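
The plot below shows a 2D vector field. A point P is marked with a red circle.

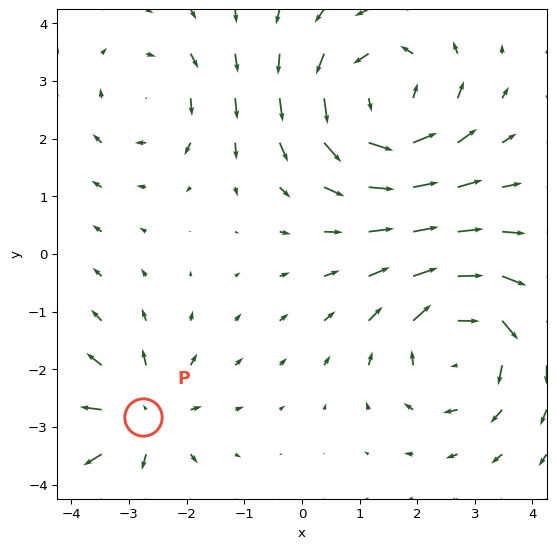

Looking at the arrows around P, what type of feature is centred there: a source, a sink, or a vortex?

source

At P (-2.8, -2.8) the arrows spread outward. Divergence about +4, curl ≈0 — positive divergence with near-zero curl is a source.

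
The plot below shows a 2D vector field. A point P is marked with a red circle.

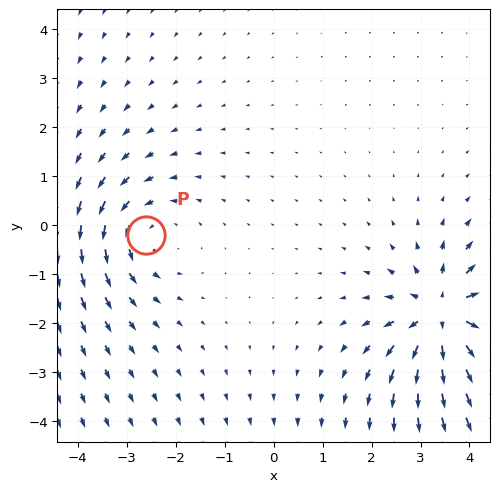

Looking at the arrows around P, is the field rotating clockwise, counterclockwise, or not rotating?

Near P at (-2.6, -0.2) the arrows circulate counterclockwise. The curl (z-component) there is about +3; positive curl means counterclockwise rotation.

counterclockwise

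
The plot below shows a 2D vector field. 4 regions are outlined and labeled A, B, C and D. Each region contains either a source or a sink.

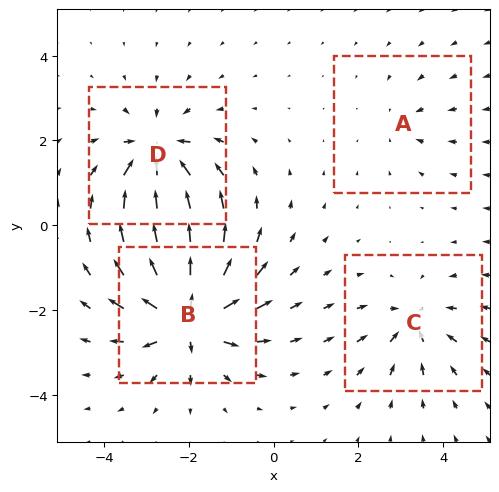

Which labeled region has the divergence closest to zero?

Divergence at each region's feature centre — A: about -2, B: about +8, C: about -4, D: about -6. Region A is closest to zero.

A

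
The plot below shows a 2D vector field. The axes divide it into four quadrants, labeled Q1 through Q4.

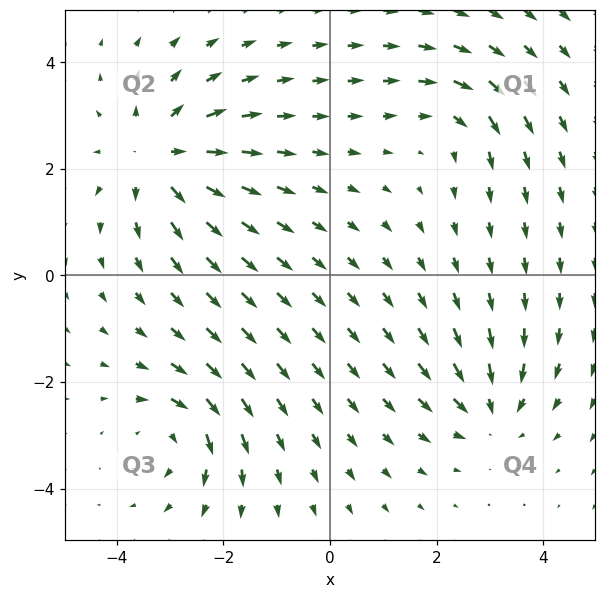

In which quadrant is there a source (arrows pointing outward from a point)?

The source sits at approximately (-3.2, 2.2), which lies in quadrant Q2. The divergence there is about +5, positive as expected for a source.

Q2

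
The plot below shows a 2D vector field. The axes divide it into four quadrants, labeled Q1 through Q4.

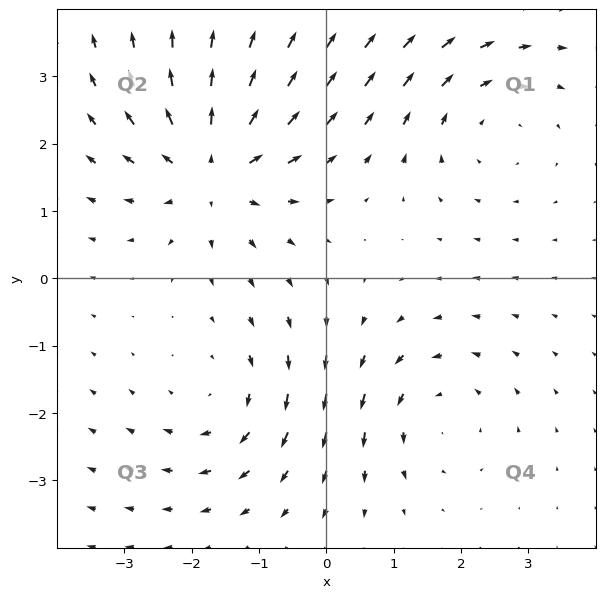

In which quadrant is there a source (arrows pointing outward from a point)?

The source sits at approximately (-1.7, 1.6), which lies in quadrant Q2. The divergence there is about +5, positive as expected for a source.

Q2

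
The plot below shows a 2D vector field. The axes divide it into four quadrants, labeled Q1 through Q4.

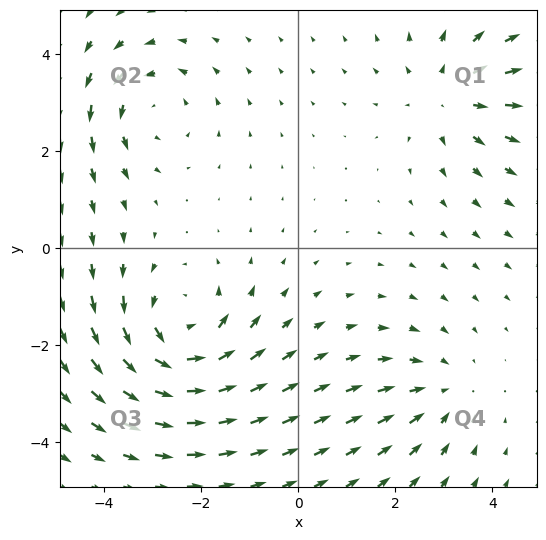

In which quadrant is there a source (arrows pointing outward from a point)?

The source sits at approximately (3.1, 3.1), which lies in quadrant Q1. The divergence there is about +3, positive as expected for a source.

Q1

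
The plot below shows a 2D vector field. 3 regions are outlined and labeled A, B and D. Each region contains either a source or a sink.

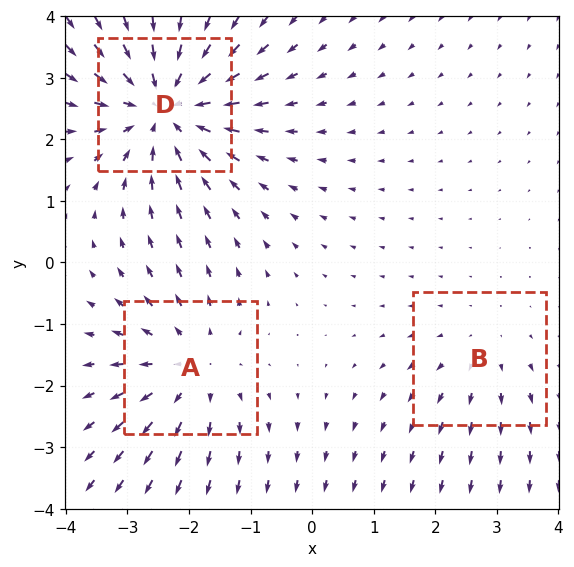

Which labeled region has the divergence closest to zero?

B

Divergence at each region's feature centre — A: about +3, B: about +2, D: about -4. Region B is closest to zero.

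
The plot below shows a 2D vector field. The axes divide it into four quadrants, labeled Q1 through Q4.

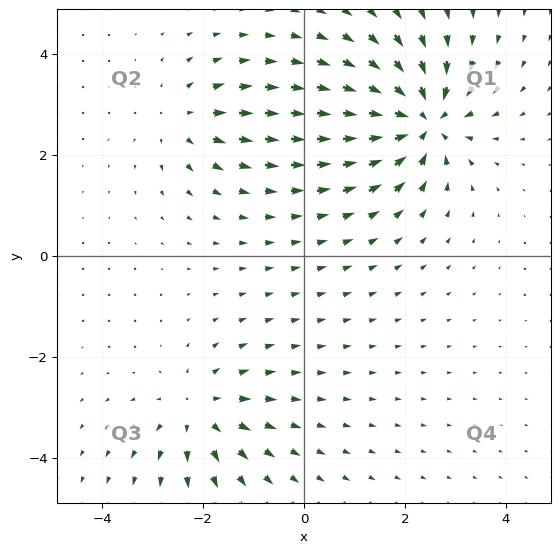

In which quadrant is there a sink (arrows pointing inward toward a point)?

The sink sits at approximately (2.3, 2.7), which lies in quadrant Q1. The divergence there is about -6, negative as expected for a sink.

Q1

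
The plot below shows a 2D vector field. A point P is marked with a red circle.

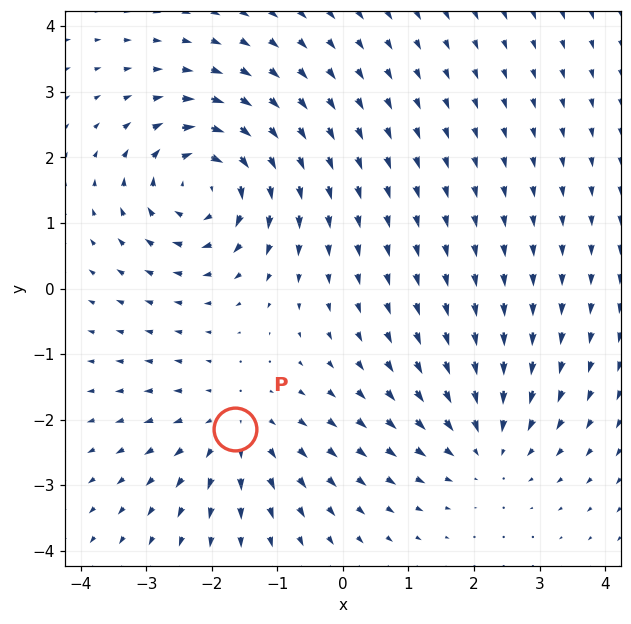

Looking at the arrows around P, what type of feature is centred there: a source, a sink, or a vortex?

source

At P (-1.7, -2.1) the arrows spread outward. Divergence about +3, curl ≈0 — positive divergence with near-zero curl is a source.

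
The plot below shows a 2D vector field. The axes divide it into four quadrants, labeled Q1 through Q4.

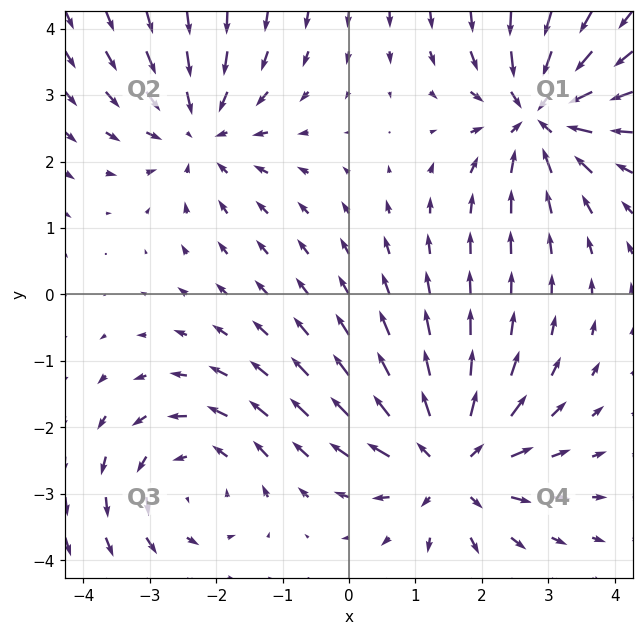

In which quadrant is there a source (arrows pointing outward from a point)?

The source sits at approximately (1.5, -2.6), which lies in quadrant Q4. The divergence there is about +5, positive as expected for a source.

Q4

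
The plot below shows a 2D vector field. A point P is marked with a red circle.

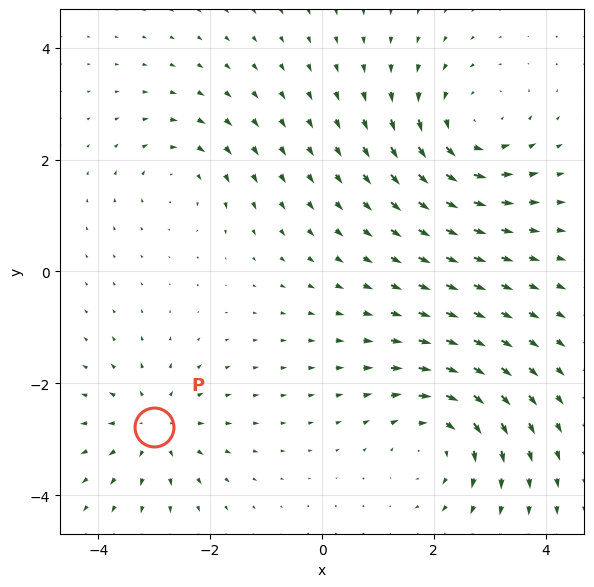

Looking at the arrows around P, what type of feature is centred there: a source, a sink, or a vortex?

At P (-3.0, -2.8) the arrows spread outward. Divergence about +4, curl ≈0 — positive divergence with near-zero curl is a source.

source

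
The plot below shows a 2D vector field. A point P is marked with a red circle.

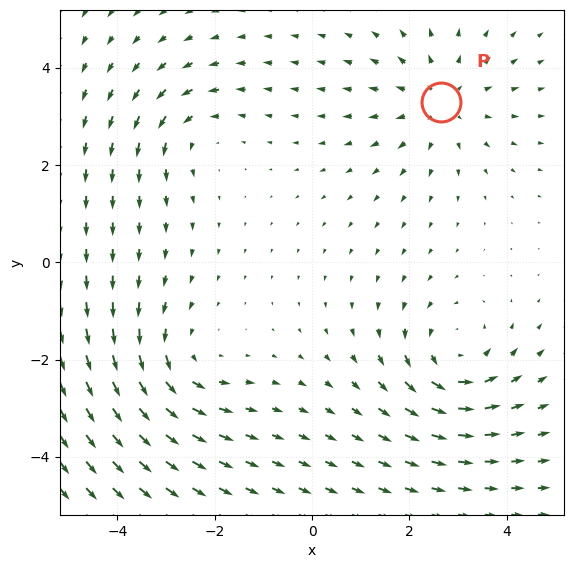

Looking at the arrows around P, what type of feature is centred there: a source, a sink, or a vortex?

At P (2.7, 3.3) the arrows spread outward. Divergence about +4, curl ≈0 — positive divergence with near-zero curl is a source.

source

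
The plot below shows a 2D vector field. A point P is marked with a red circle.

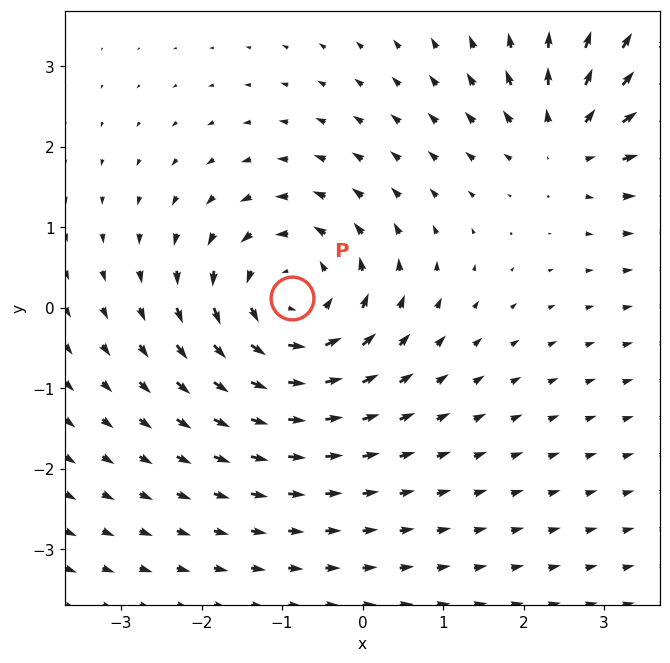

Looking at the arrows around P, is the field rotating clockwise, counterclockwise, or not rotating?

Near P at (-0.9, 0.1) the arrows circulate counterclockwise. The curl (z-component) there is about +5; positive curl means counterclockwise rotation.

counterclockwise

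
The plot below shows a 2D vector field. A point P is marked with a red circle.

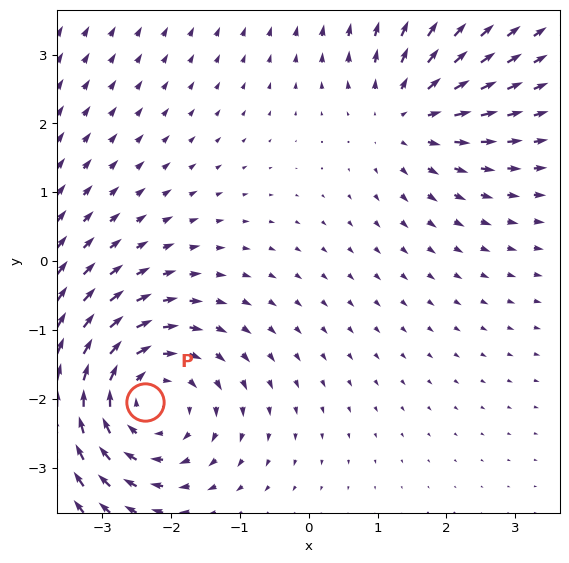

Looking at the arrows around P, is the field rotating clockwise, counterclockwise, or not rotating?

Near P at (-2.4, -2.0) the arrows circulate clockwise. The curl (z-component) there is about -4; negative curl means clockwise rotation.

clockwise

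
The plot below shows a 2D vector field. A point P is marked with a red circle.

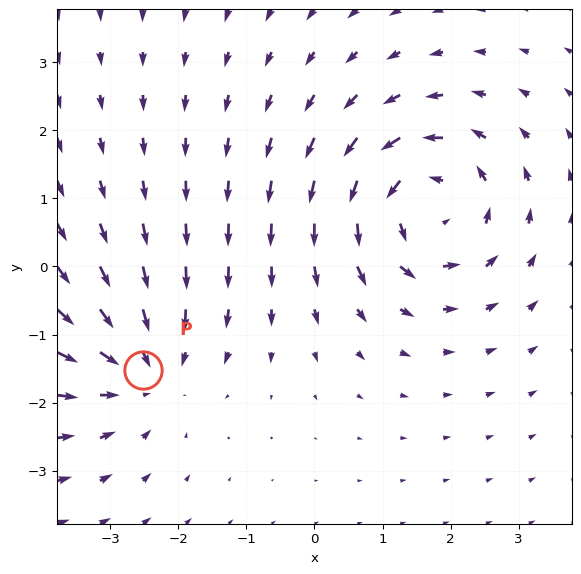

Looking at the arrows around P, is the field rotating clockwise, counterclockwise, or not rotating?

not rotating

Near P at (-2.5, -1.5) the arrows show no circulation. The curl there is ≈0.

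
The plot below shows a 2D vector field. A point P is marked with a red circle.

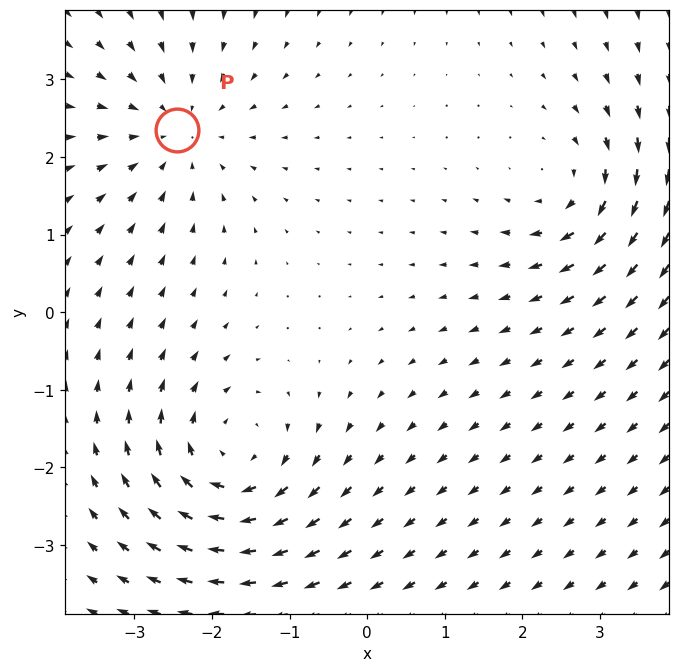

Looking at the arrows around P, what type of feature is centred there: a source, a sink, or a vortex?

At P (-2.5, 2.3) the arrows converge inward. Divergence about -3, curl ≈0 — negative divergence with near-zero curl is a sink.

sink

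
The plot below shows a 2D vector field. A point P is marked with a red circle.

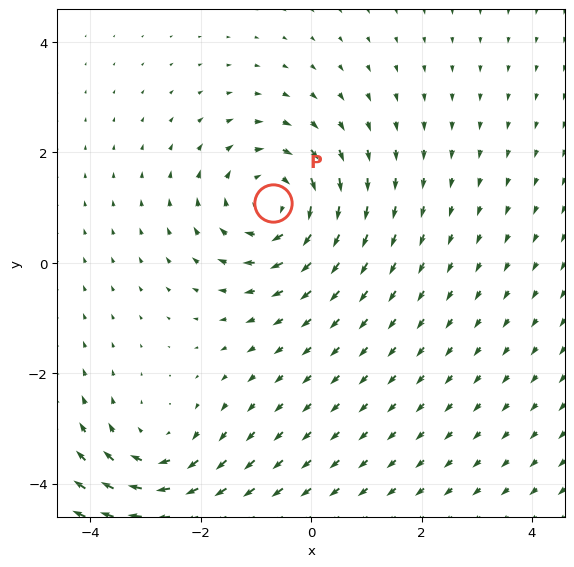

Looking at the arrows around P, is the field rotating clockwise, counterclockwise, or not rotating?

Near P at (-0.7, 1.1) the arrows circulate clockwise. The curl (z-component) there is about -5; negative curl means clockwise rotation.

clockwise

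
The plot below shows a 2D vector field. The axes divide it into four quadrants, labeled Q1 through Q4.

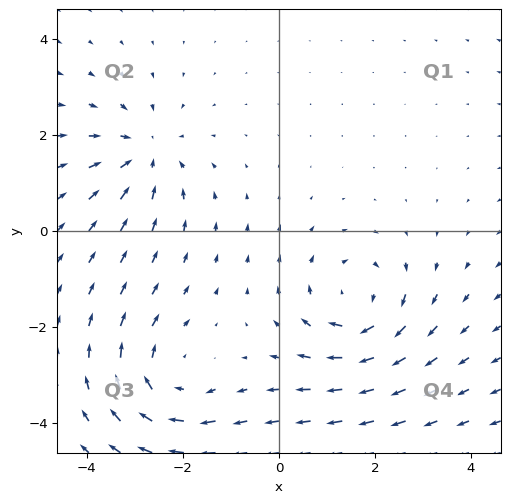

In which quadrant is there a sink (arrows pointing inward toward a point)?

Q2

The sink sits at approximately (-2.8, 1.6), which lies in quadrant Q2. The divergence there is about -3, negative as expected for a sink.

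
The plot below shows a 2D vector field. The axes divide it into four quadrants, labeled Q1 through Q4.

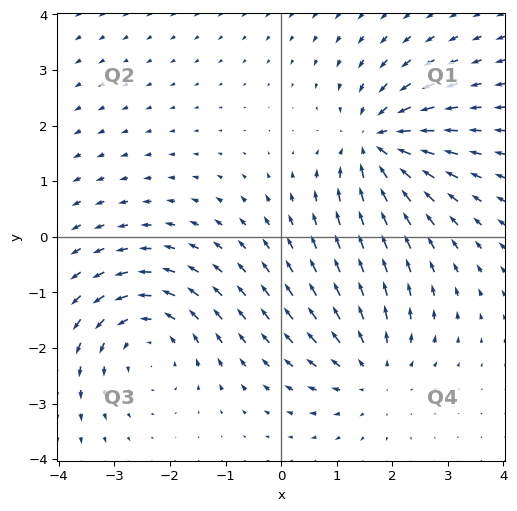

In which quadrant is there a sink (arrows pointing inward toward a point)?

Q1

The sink sits at approximately (1.7, 1.7), which lies in quadrant Q1. The divergence there is about -4, negative as expected for a sink.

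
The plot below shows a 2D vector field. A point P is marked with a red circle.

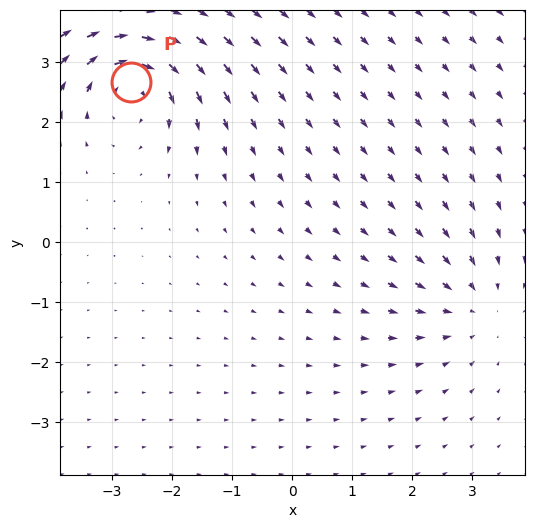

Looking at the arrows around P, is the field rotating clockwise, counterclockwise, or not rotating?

Near P at (-2.7, 2.7) the arrows circulate clockwise. The curl (z-component) there is about -6; negative curl means clockwise rotation.

clockwise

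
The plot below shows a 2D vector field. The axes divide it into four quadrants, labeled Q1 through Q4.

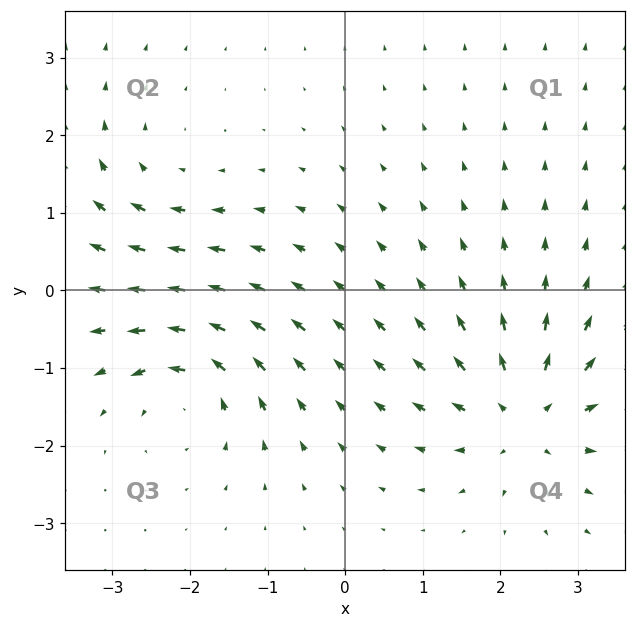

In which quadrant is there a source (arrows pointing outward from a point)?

The source sits at approximately (2.3, -1.6), which lies in quadrant Q4. The divergence there is about +6, positive as expected for a source.

Q4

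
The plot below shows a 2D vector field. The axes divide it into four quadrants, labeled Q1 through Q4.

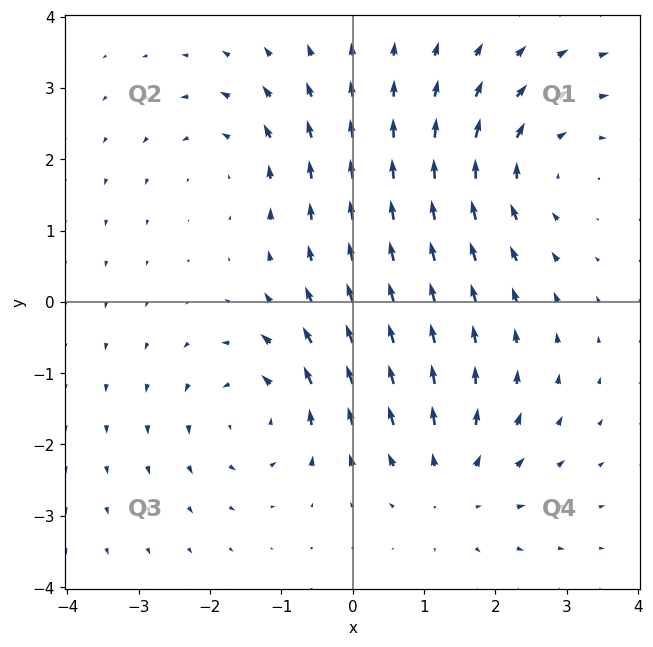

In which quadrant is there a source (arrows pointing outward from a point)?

Q4

The source sits at approximately (1.4, -2.6), which lies in quadrant Q4. The divergence there is about +4, positive as expected for a source.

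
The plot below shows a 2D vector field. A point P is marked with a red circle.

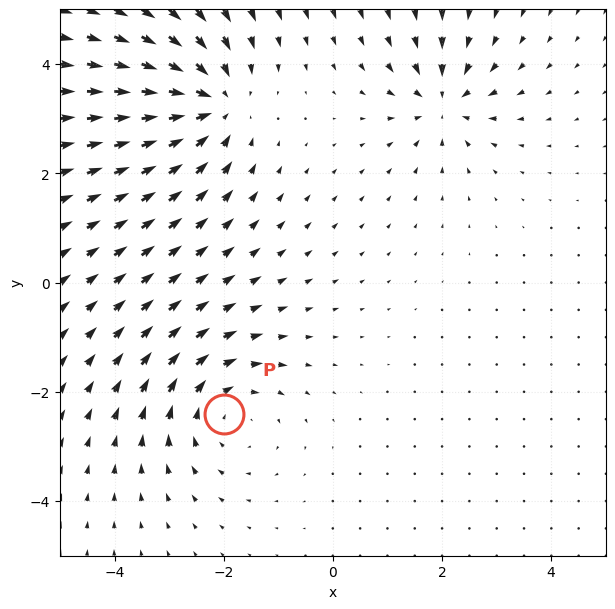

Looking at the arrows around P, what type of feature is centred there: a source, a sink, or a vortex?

At P (-2.0, -2.4) the arrows circulate clockwise. Divergence ≈0, curl about -3 — near-zero divergence with nonzero curl is a vortex.

vortex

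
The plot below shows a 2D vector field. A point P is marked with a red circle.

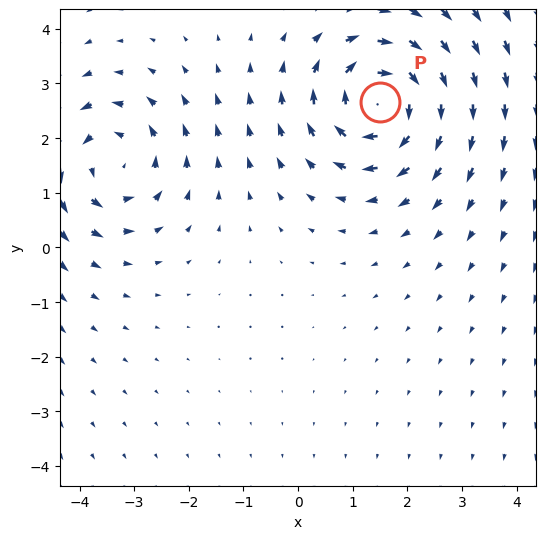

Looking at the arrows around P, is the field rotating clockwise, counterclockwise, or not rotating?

Near P at (1.5, 2.7) the arrows circulate clockwise. The curl (z-component) there is about -5; negative curl means clockwise rotation.

clockwise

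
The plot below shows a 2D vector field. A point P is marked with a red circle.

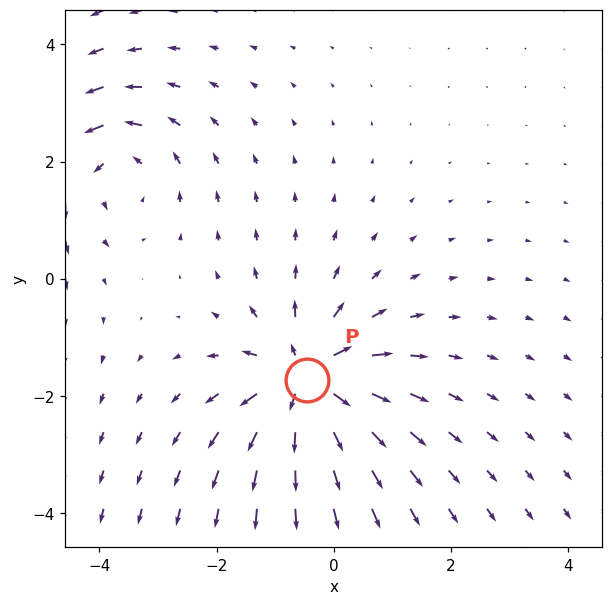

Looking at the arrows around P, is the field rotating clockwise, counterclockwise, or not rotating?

Near P at (-0.5, -1.7) the arrows show no circulation. The curl there is ≈0.

not rotating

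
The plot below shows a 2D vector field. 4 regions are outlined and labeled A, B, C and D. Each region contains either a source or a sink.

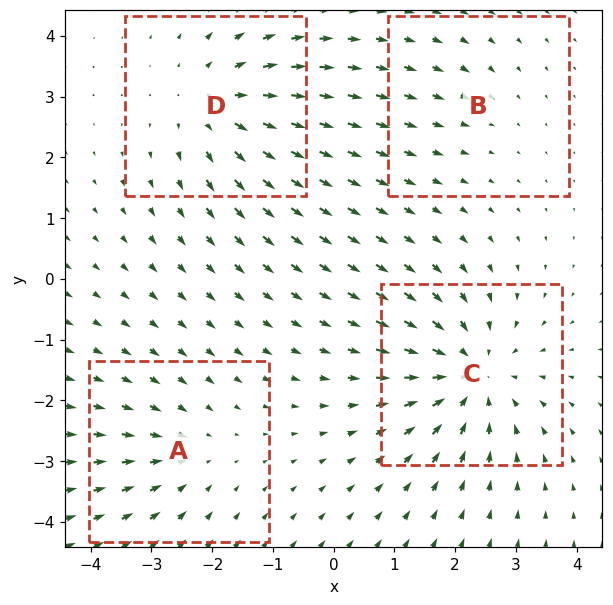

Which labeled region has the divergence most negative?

Divergence at each region's feature centre — A: about -3, B: about -2, C: about -6, D: about +5. Region C is most negative.

C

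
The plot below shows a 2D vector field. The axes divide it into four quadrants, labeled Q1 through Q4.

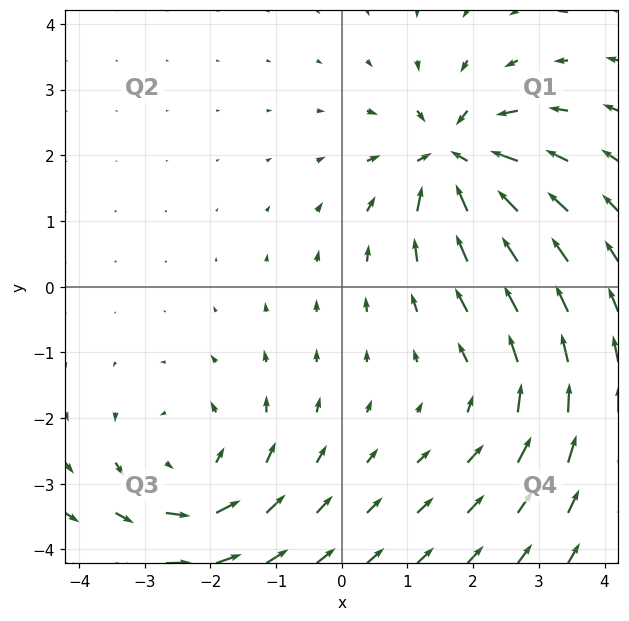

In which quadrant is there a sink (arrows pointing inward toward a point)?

Q1

The sink sits at approximately (1.7, 1.9), which lies in quadrant Q1. The divergence there is about -7, negative as expected for a sink.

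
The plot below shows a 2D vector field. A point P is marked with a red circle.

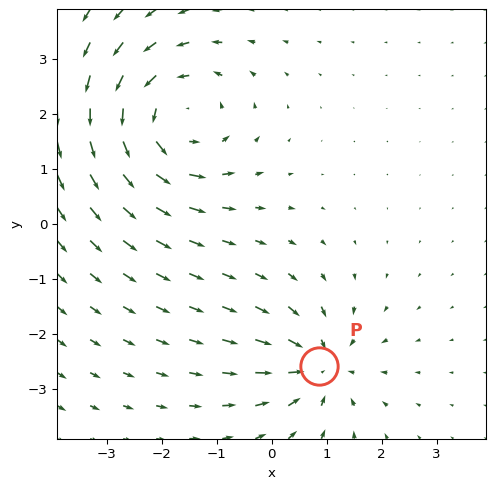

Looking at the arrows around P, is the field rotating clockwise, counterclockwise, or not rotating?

Near P at (0.9, -2.6) the arrows show no circulation. The curl there is ≈0.

not rotating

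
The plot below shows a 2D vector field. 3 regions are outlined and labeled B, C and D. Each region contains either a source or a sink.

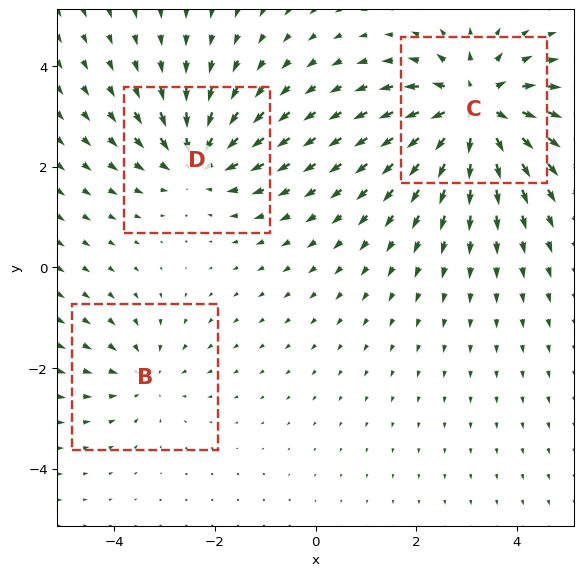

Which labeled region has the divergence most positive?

C

Divergence at each region's feature centre — B: about -2, C: about +5, D: about -4. Region C is most positive.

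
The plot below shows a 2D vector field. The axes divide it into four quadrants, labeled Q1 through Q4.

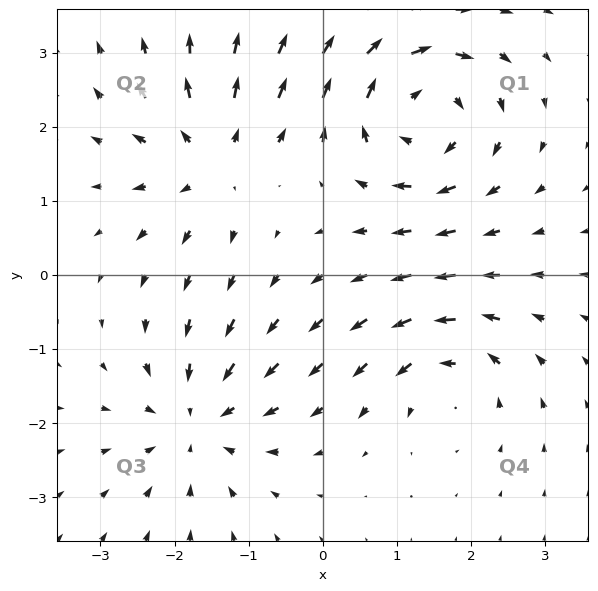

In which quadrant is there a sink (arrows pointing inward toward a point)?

Q3

The sink sits at approximately (-1.7, -2.0), which lies in quadrant Q3. The divergence there is about -4, negative as expected for a sink.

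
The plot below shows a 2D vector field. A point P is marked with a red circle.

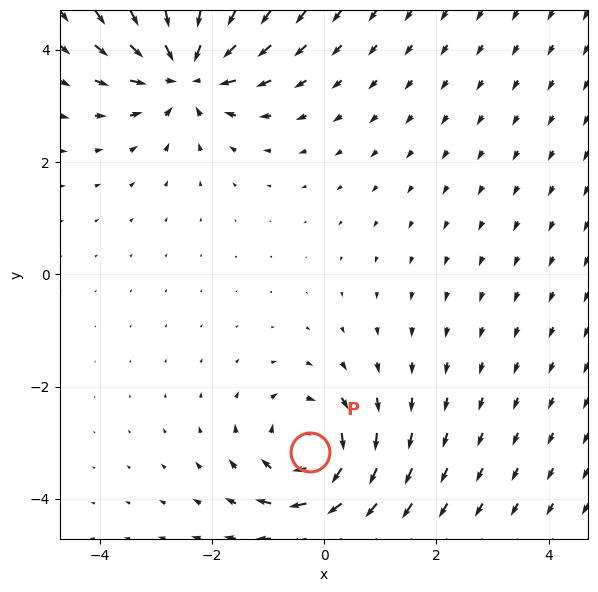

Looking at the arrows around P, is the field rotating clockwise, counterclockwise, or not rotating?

clockwise

Near P at (-0.3, -3.2) the arrows circulate clockwise. The curl (z-component) there is about -4; negative curl means clockwise rotation.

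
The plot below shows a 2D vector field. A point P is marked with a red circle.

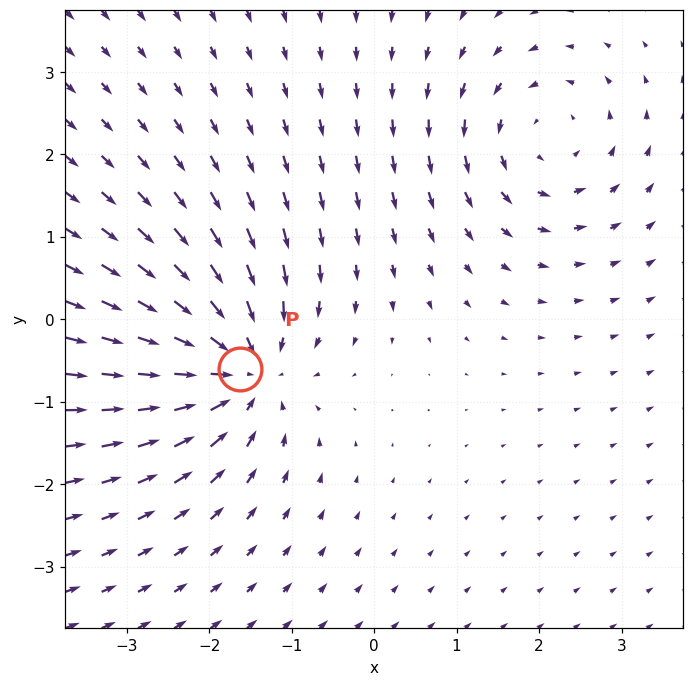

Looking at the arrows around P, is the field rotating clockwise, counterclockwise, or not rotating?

not rotating

Near P at (-1.6, -0.6) the arrows show no circulation. The curl there is ≈0.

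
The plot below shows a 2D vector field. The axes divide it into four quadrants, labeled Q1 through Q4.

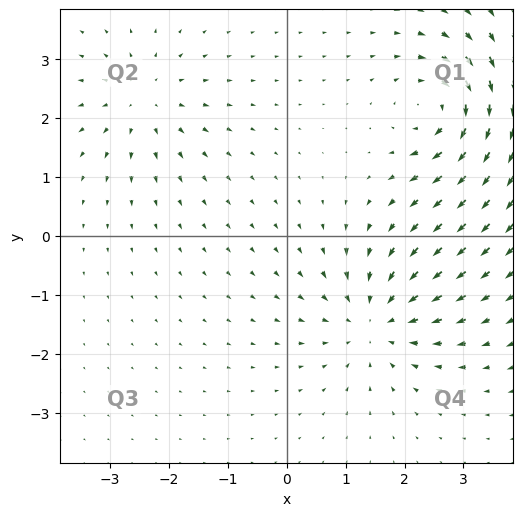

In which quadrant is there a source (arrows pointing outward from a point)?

The source sits at approximately (-2.4, 2.3), which lies in quadrant Q2. The divergence there is about +4, positive as expected for a source.

Q2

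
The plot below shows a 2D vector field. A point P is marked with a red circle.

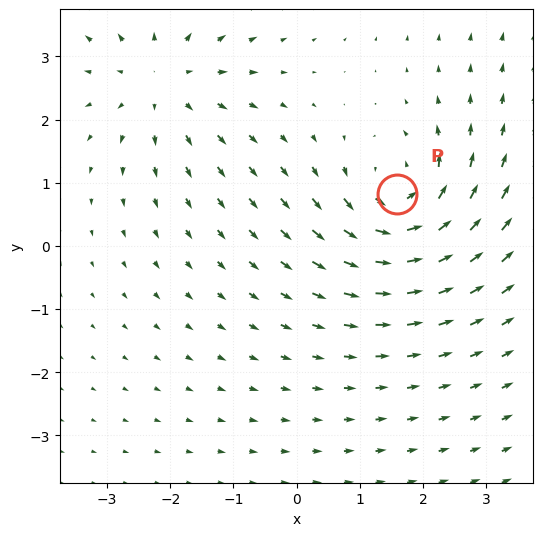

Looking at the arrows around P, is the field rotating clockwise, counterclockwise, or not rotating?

counterclockwise

Near P at (1.6, 0.8) the arrows circulate counterclockwise. The curl (z-component) there is about +5; positive curl means counterclockwise rotation.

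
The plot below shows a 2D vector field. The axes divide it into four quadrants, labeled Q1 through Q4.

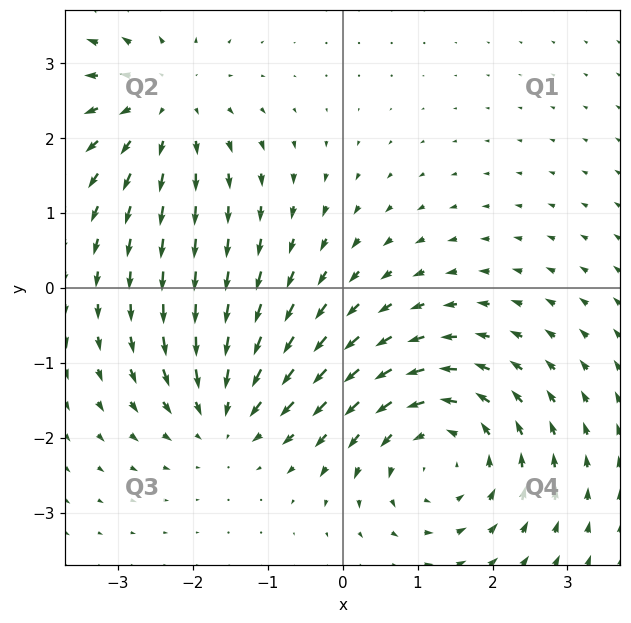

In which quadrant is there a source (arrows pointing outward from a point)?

The source sits at approximately (-2.4, 2.5), which lies in quadrant Q2. The divergence there is about +3, positive as expected for a source.

Q2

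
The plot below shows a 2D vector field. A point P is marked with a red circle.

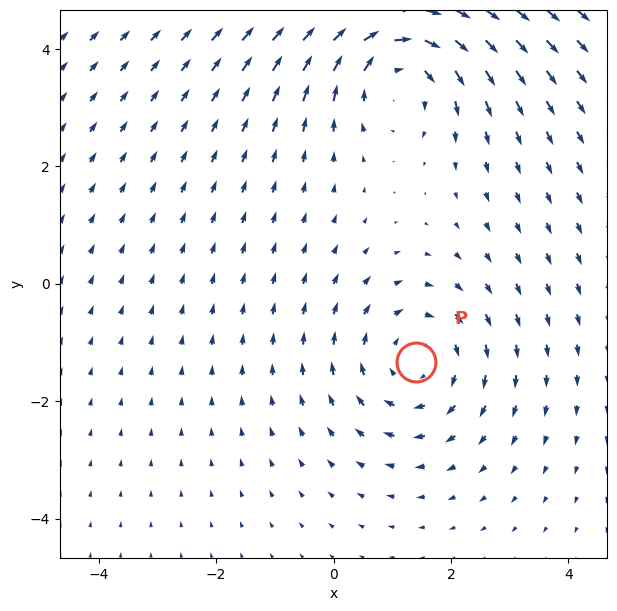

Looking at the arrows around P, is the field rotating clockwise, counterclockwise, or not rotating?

Near P at (1.4, -1.3) the arrows circulate clockwise. The curl (z-component) there is about -3; negative curl means clockwise rotation.

clockwise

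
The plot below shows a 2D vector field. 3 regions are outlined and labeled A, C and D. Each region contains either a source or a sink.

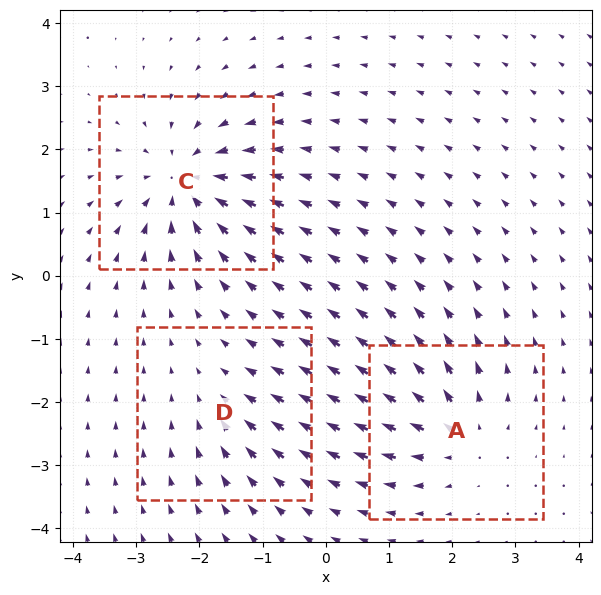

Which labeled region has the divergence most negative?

C

Divergence at each region's feature centre — A: about +4, C: about -5, D: about -2. Region C is most negative.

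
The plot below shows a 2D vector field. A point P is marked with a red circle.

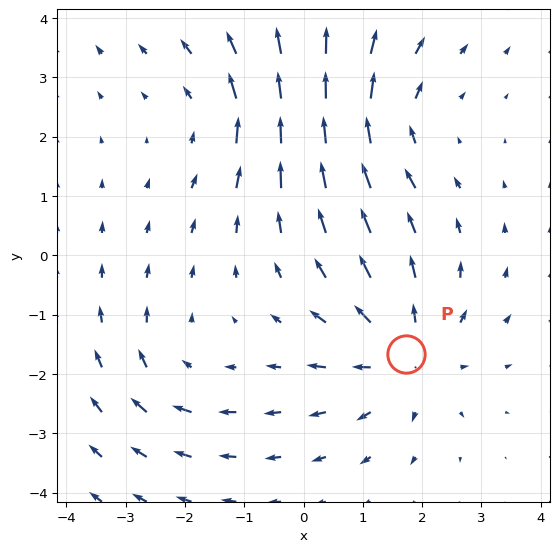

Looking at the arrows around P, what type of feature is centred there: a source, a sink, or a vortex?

source

At P (1.7, -1.7) the arrows spread outward. Divergence about +4, curl ≈0 — positive divergence with near-zero curl is a source.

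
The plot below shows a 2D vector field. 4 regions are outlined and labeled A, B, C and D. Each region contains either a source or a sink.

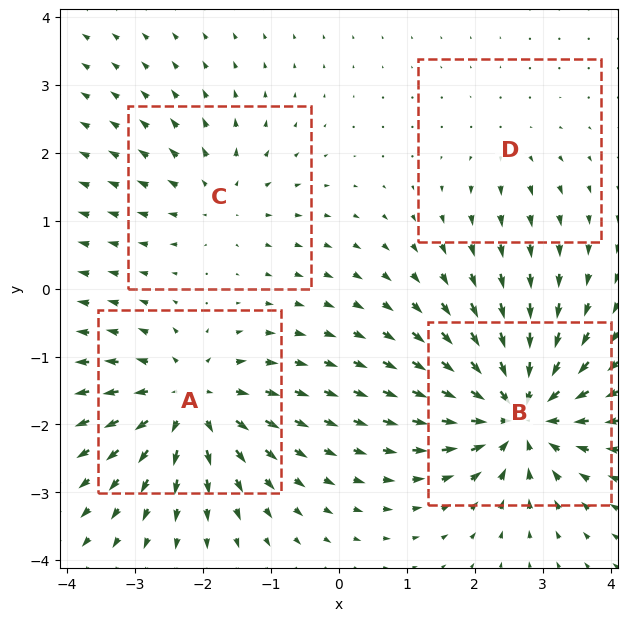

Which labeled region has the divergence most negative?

B

Divergence at each region's feature centre — A: about +6, B: about -8, C: about +4, D: about +2. Region B is most negative.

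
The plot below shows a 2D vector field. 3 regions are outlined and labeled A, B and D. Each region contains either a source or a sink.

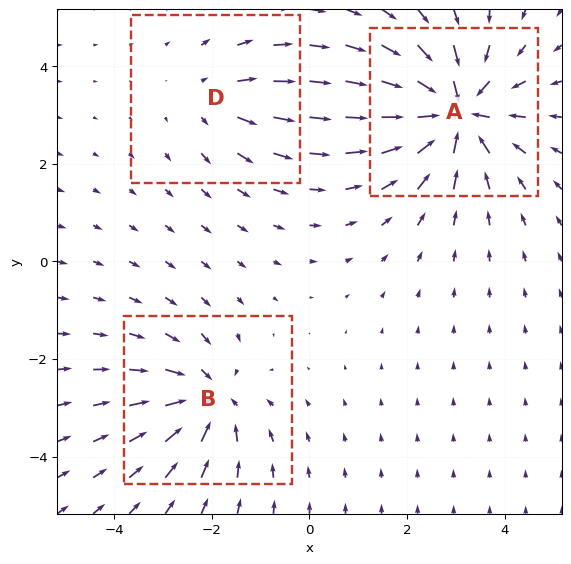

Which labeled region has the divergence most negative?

Divergence at each region's feature centre — A: about -5, B: about -3, D: about +2. Region A is most negative.

A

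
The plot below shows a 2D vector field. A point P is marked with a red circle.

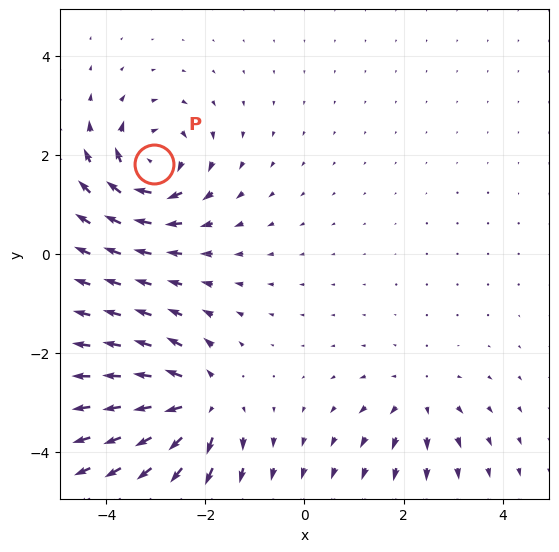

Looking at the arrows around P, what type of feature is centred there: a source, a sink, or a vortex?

vortex

At P (-3.0, 1.8) the arrows circulate clockwise. Divergence ≈0, curl about -6 — near-zero divergence with nonzero curl is a vortex.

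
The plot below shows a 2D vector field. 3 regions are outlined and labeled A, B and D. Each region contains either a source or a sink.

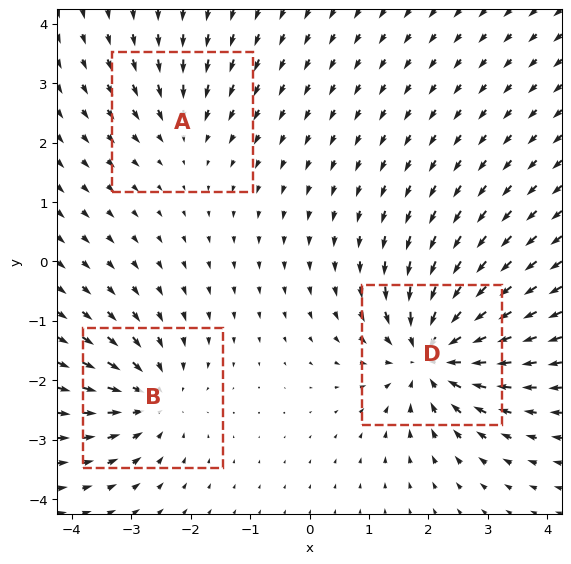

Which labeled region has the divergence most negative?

Divergence at each region's feature centre — A: about -2, B: about -4, D: about -5. Region D is most negative.

D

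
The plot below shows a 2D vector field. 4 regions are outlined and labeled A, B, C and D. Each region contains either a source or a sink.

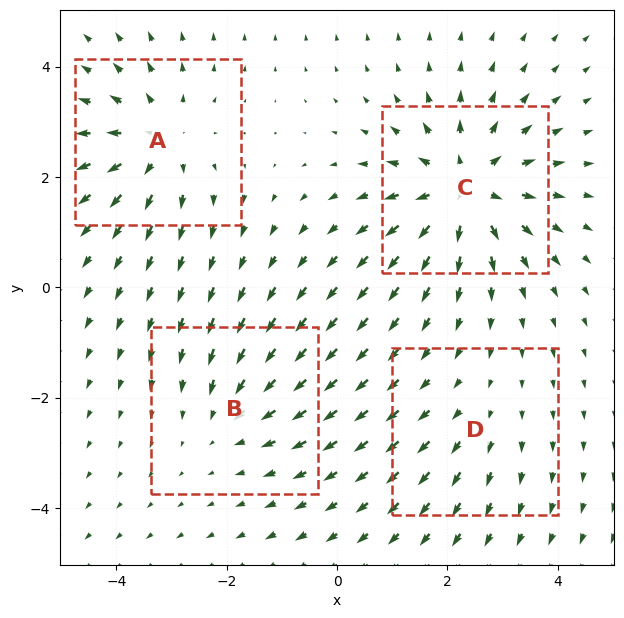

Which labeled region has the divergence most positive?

Divergence at each region's feature centre — A: about +5, B: about -3, C: about +7, D: about +2. Region C is most positive.

C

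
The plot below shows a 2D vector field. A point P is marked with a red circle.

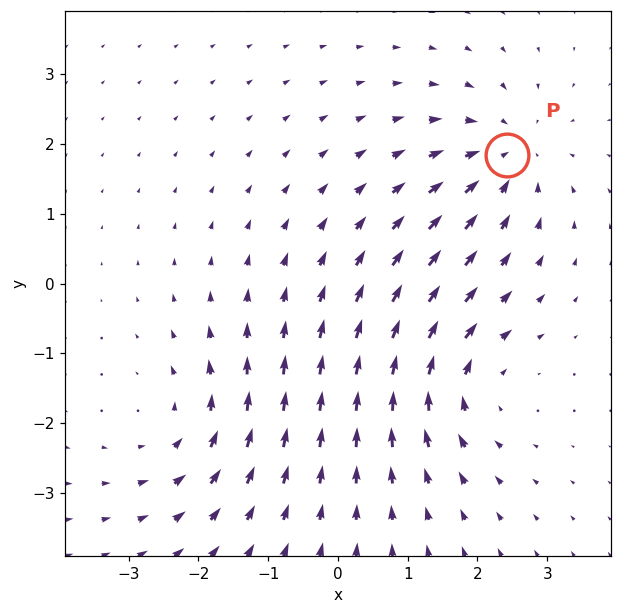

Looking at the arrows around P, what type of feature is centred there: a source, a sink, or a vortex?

At P (2.4, 1.8) the arrows converge inward. Divergence about -4, curl ≈0 — negative divergence with near-zero curl is a sink.

sink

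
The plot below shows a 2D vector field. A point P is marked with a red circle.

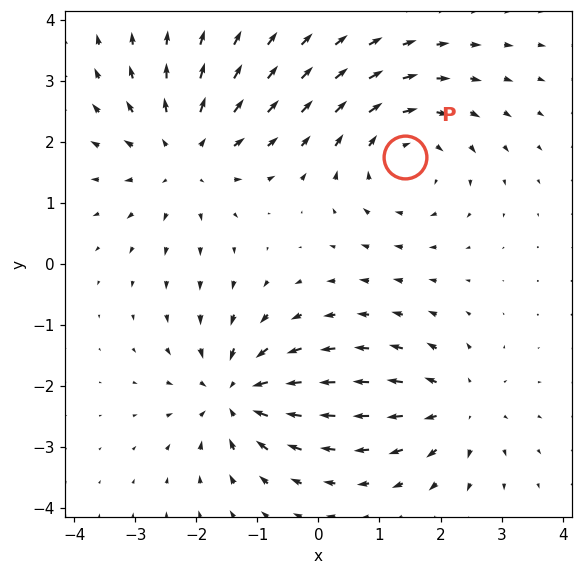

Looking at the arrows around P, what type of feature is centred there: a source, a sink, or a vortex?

At P (1.4, 1.8) the arrows circulate clockwise. Divergence ≈0, curl about -4 — near-zero divergence with nonzero curl is a vortex.

vortex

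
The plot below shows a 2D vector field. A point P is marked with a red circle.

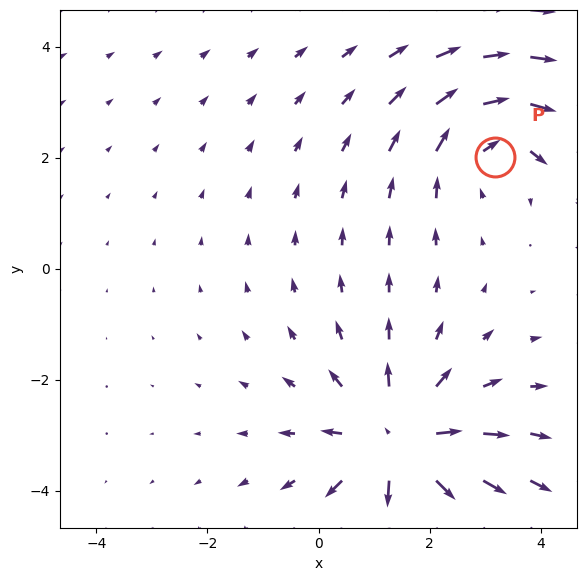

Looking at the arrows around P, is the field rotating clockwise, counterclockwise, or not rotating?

Near P at (3.2, 2.0) the arrows circulate clockwise. The curl (z-component) there is about -3; negative curl means clockwise rotation.

clockwise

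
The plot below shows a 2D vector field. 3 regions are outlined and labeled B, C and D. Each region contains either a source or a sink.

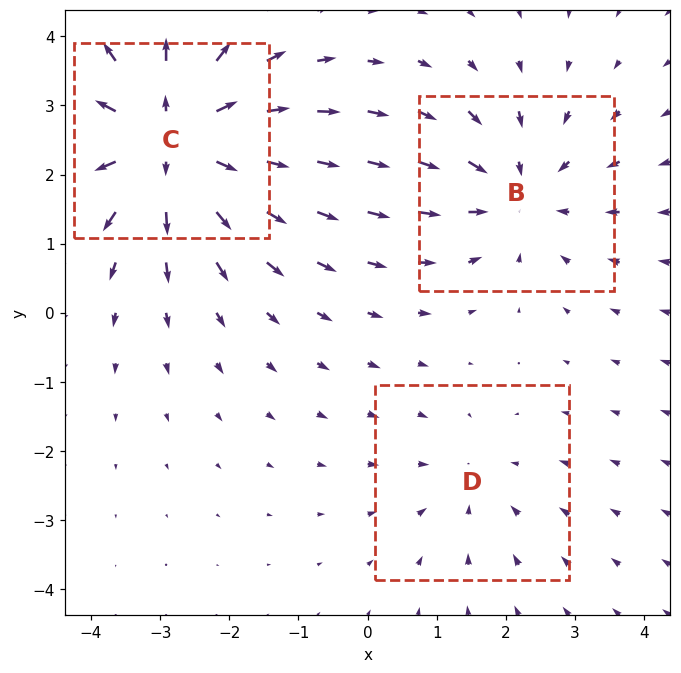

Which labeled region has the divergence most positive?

Divergence at each region's feature centre — B: about -3, C: about +5, D: about -2. Region C is most positive.

C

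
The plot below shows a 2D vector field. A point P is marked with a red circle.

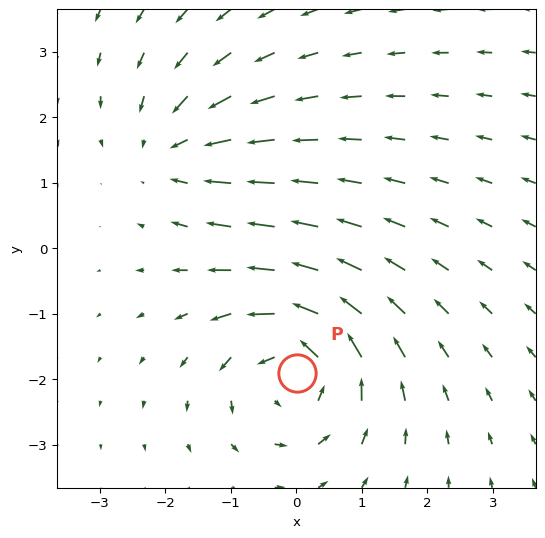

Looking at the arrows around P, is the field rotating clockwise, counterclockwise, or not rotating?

counterclockwise

Near P at (0.0, -1.9) the arrows circulate counterclockwise. The curl (z-component) there is about +5; positive curl means counterclockwise rotation.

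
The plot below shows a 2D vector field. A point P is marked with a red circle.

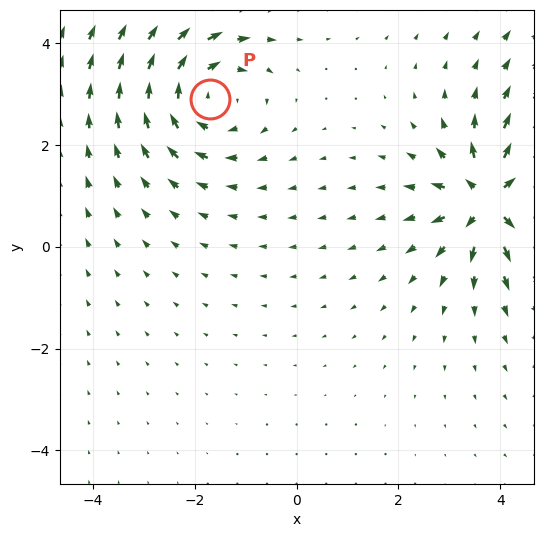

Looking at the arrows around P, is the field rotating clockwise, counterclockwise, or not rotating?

Near P at (-1.7, 2.9) the arrows circulate clockwise. The curl (z-component) there is about -4; negative curl means clockwise rotation.

clockwise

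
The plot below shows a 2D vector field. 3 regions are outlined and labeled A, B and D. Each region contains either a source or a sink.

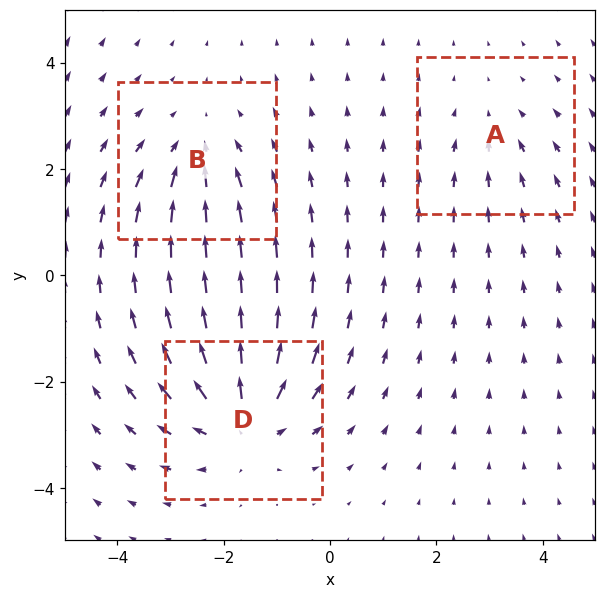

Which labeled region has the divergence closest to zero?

Divergence at each region's feature centre — A: about -2, B: about -3, D: about +4. Region A is closest to zero.

A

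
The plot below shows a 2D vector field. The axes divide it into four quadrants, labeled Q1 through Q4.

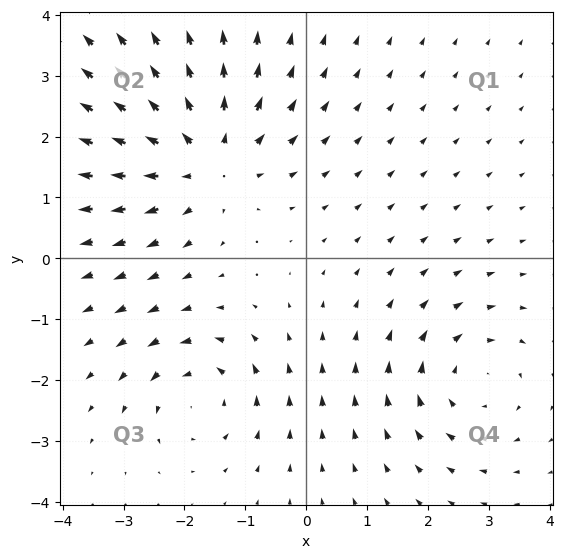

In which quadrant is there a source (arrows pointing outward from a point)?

The source sits at approximately (-1.7, 1.6), which lies in quadrant Q2. The divergence there is about +4, positive as expected for a source.

Q2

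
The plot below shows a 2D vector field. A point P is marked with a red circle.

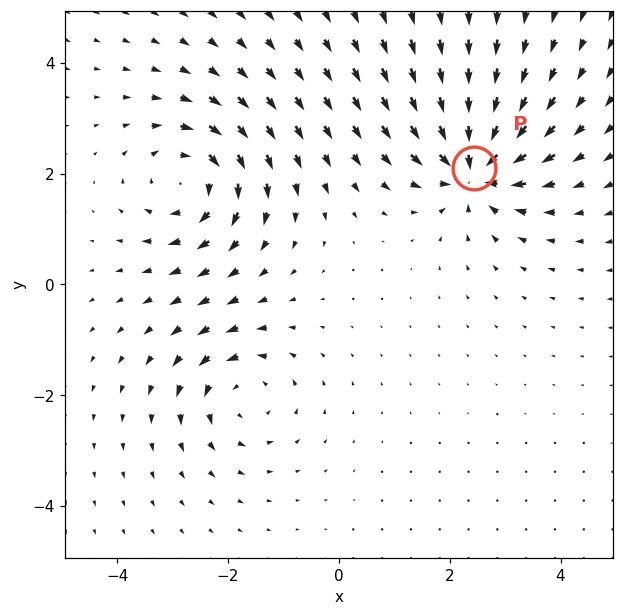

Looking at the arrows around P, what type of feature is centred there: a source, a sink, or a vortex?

At P (2.4, 2.1) the arrows converge inward. Divergence about -6, curl ≈0 — negative divergence with near-zero curl is a sink.

sink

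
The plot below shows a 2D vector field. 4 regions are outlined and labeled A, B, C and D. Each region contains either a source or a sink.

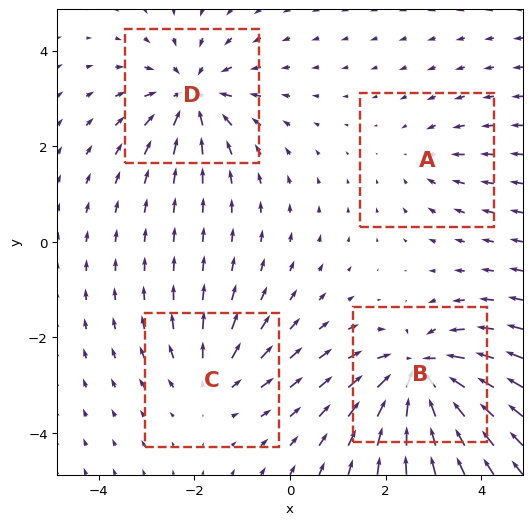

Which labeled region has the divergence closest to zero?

Divergence at each region's feature centre — A: about -2, B: about -7, C: about +4, D: about -6. Region A is closest to zero.

A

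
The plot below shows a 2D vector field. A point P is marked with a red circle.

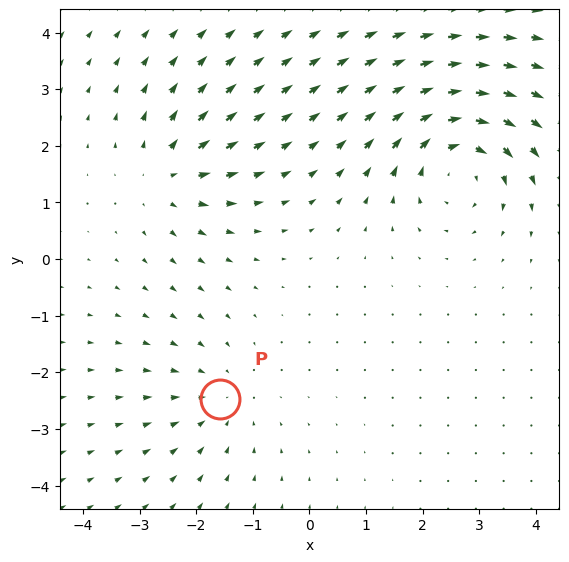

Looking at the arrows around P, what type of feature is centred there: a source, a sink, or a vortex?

sink

At P (-1.6, -2.5) the arrows converge inward. Divergence about -2, curl ≈0 — negative divergence with near-zero curl is a sink.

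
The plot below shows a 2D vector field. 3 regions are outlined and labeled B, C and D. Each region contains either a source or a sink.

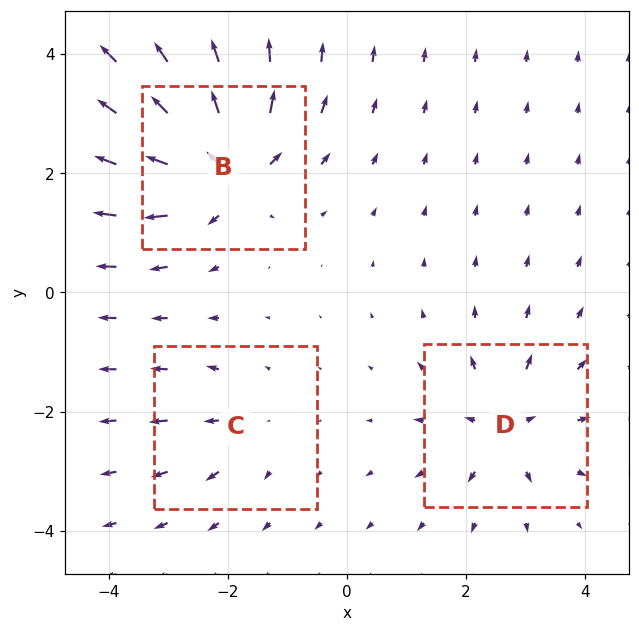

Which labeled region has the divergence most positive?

Divergence at each region's feature centre — B: about +6, C: about +2, D: about +4. Region B is most positive.

B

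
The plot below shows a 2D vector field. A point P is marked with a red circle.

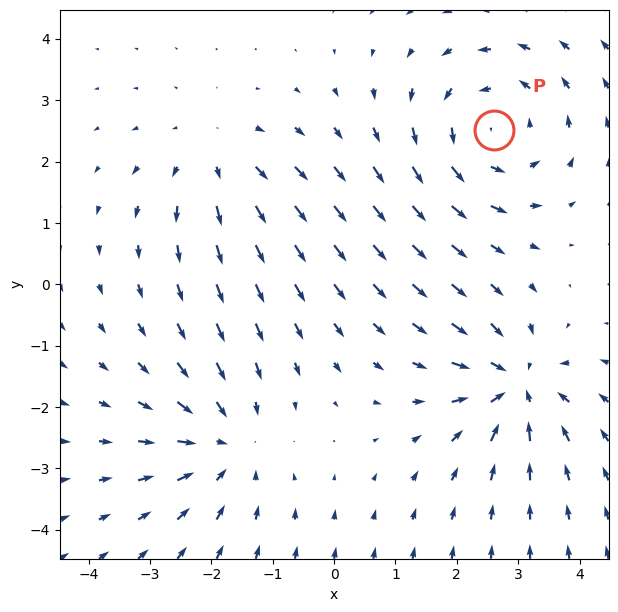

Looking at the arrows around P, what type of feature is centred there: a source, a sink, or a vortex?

vortex

At P (2.6, 2.5) the arrows circulate counterclockwise. Divergence ≈0, curl about +4 — near-zero divergence with nonzero curl is a vortex.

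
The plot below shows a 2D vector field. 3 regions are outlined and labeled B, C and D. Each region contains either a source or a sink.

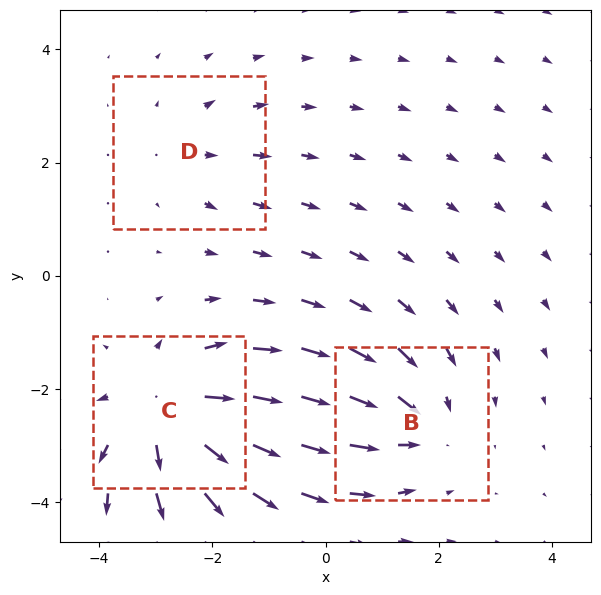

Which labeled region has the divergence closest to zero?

D

Divergence at each region's feature centre — B: about -3, C: about +4, D: about +2. Region D is closest to zero.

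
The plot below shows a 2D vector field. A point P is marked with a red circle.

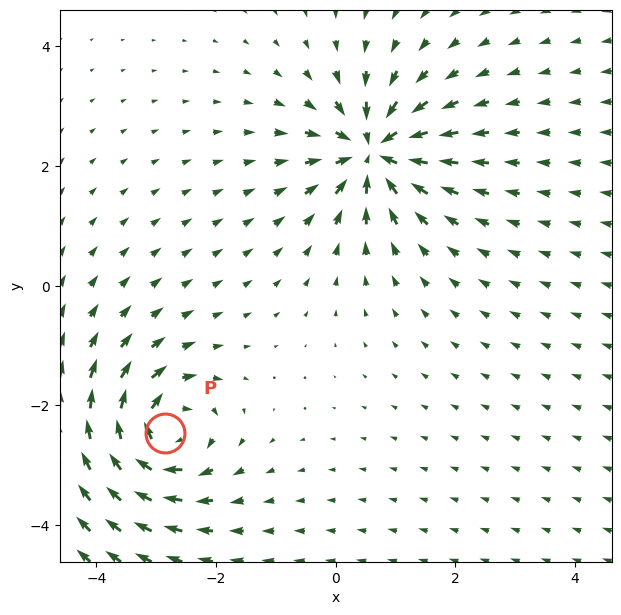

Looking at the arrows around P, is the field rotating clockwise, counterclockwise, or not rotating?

clockwise

Near P at (-2.9, -2.5) the arrows circulate clockwise. The curl (z-component) there is about -7; negative curl means clockwise rotation.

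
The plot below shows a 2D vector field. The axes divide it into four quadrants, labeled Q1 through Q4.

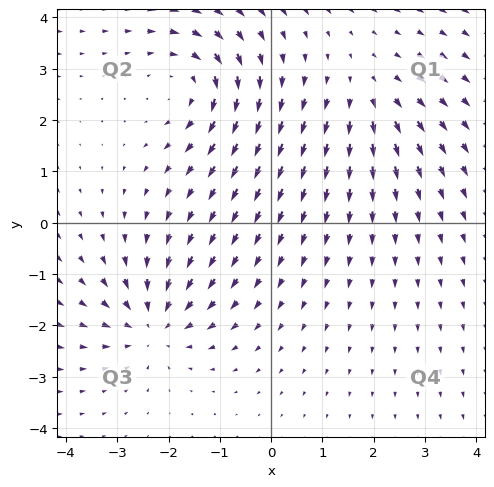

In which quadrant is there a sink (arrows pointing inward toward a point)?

The sink sits at approximately (-2.3, -2.0), which lies in quadrant Q3. The divergence there is about -4, negative as expected for a sink.

Q3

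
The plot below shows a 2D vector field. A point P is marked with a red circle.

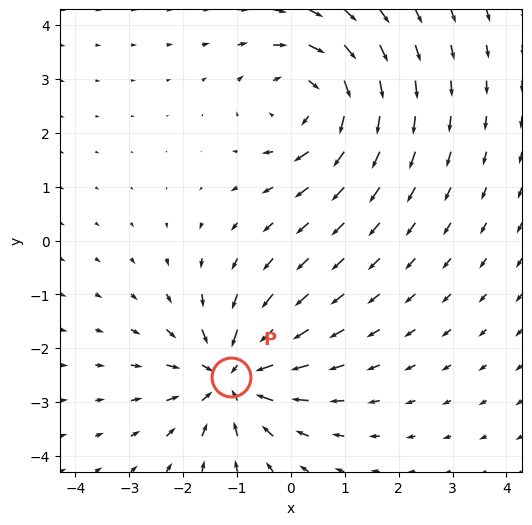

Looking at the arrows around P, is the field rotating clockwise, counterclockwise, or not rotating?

not rotating

Near P at (-1.1, -2.5) the arrows show no circulation. The curl there is ≈0.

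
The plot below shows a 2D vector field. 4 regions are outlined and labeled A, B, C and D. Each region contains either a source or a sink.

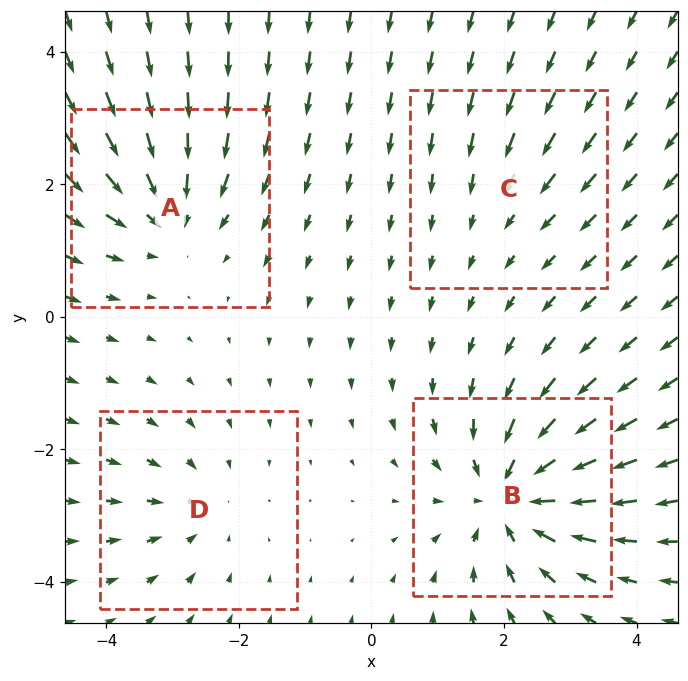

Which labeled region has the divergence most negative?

Divergence at each region's feature centre — A: about -5, B: about -7, C: about -2, D: about -3. Region B is most negative.

B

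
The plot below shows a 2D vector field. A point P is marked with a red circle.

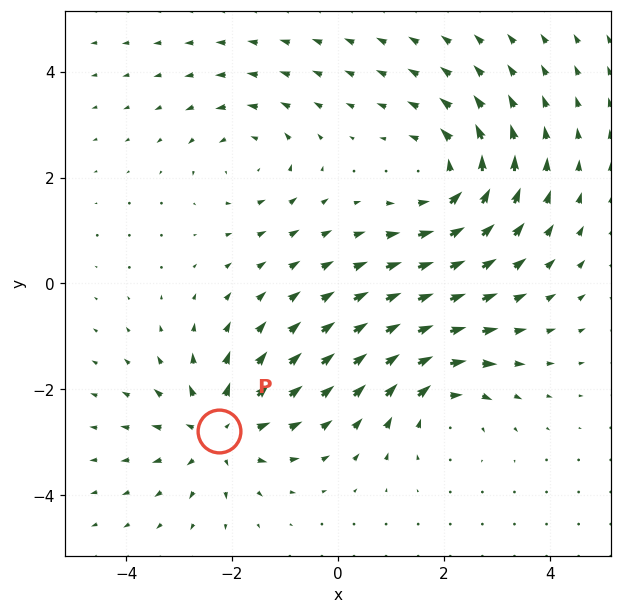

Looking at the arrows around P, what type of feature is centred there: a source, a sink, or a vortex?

source

At P (-2.2, -2.8) the arrows spread outward. Divergence about +4, curl ≈0 — positive divergence with near-zero curl is a source.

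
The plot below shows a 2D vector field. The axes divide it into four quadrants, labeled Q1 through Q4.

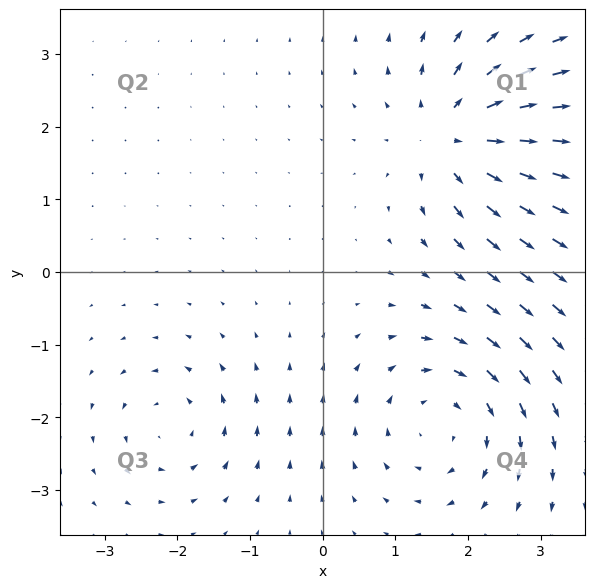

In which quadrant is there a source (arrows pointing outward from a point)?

The source sits at approximately (1.8, 1.9), which lies in quadrant Q1. The divergence there is about +6, positive as expected for a source.

Q1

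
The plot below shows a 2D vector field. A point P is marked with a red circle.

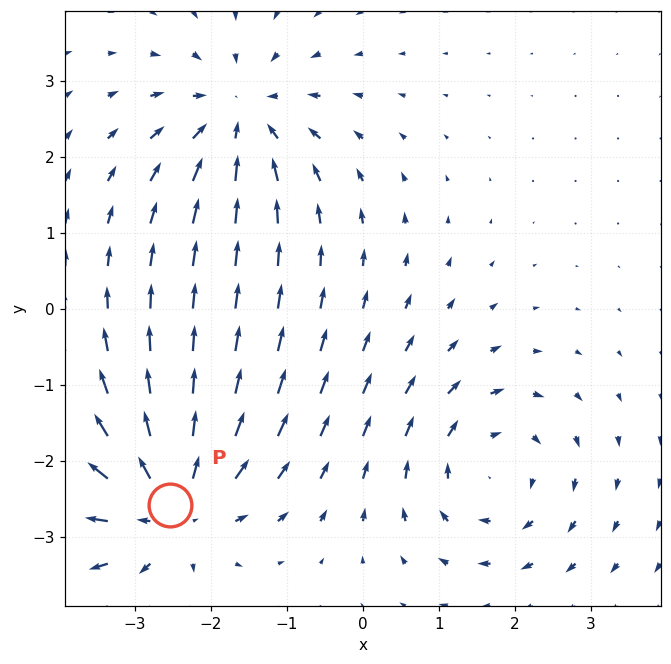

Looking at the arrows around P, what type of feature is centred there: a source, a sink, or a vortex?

At P (-2.5, -2.6) the arrows spread outward. Divergence about +5, curl ≈0 — positive divergence with near-zero curl is a source.

source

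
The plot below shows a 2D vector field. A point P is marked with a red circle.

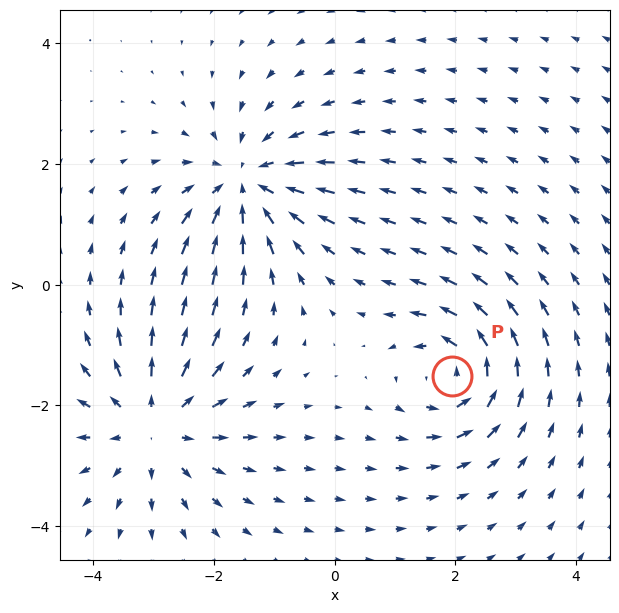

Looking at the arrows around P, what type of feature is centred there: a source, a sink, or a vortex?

At P (1.9, -1.5) the arrows circulate counterclockwise. Divergence ≈0, curl about +5 — near-zero divergence with nonzero curl is a vortex.

vortex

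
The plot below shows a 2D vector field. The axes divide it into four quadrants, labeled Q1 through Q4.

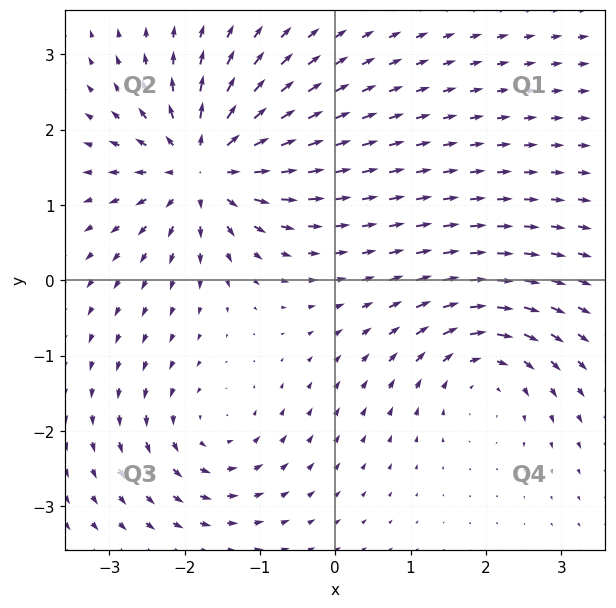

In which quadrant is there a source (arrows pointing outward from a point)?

The source sits at approximately (-1.8, 1.5), which lies in quadrant Q2. The divergence there is about +7, positive as expected for a source.

Q2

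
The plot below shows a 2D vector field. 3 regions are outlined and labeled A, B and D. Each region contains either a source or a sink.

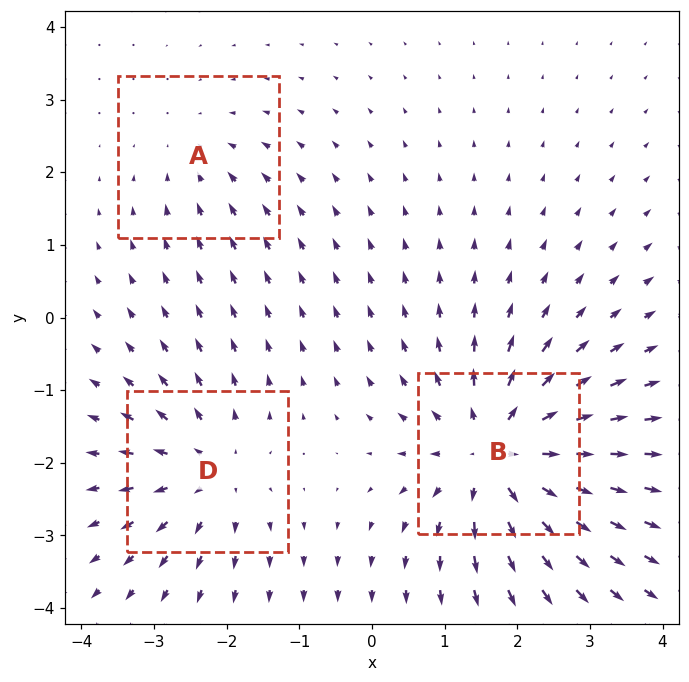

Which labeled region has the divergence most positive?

Divergence at each region's feature centre — A: about -2, B: about +5, D: about +3. Region B is most positive.

B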